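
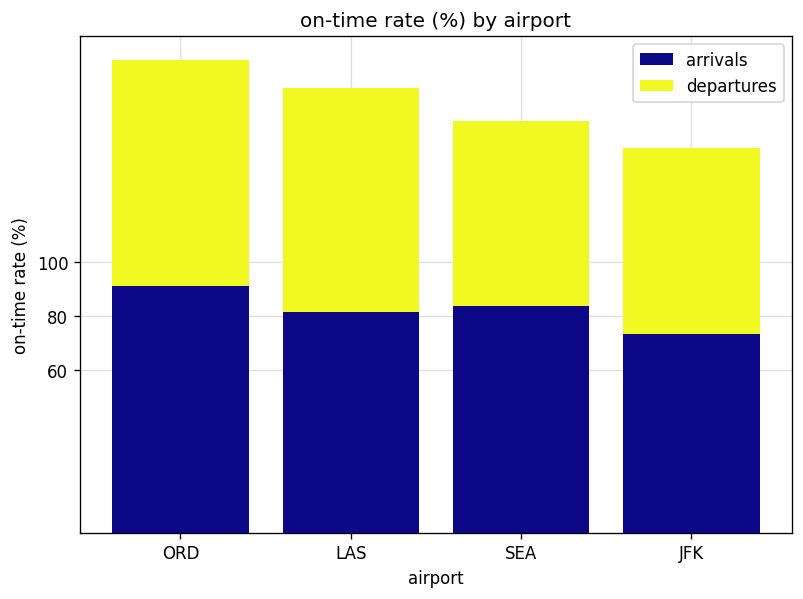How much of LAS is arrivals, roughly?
≈ 80

arrivals top ≈ 80, bottom ≈ 0; segment ≈ 80.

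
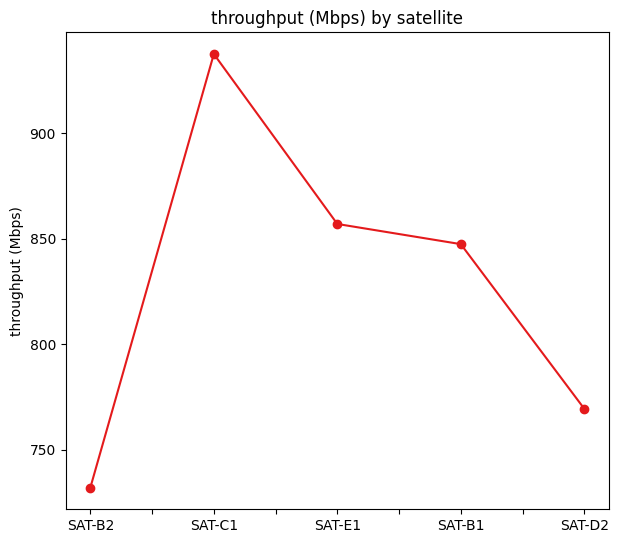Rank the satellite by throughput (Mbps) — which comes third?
SAT-B1

Top 4: SAT-C1 ≈ 940, SAT-E1 ≈ 860, SAT-B1 ≈ 840, SAT-D2 ≈ 760.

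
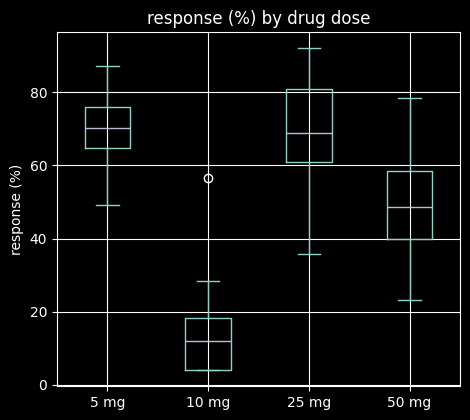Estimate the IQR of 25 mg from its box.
Q3 ≈ 80, Q1 ≈ 60; IQR ≈ 20.

≈ 20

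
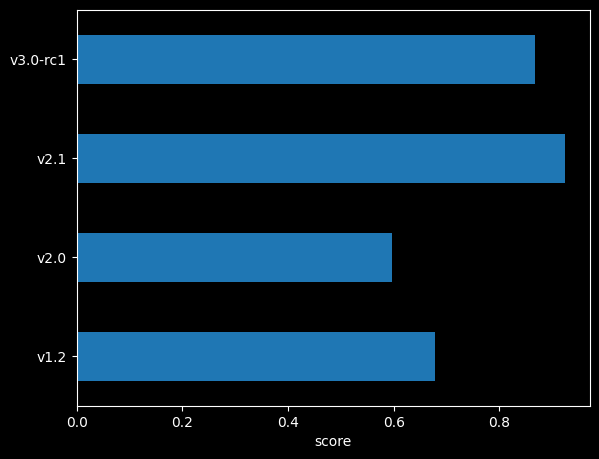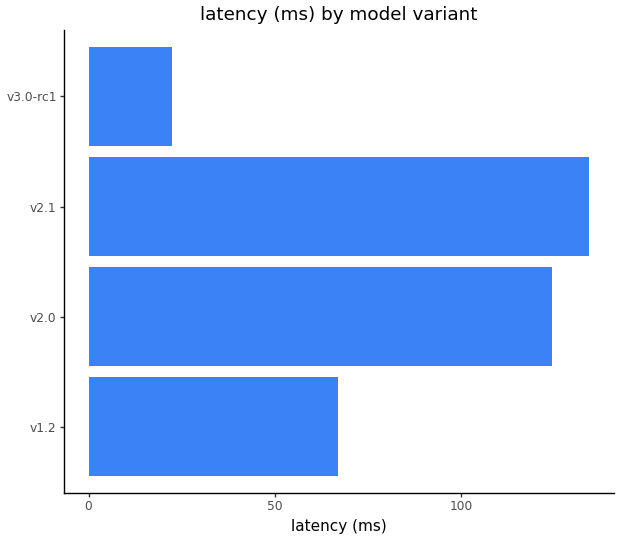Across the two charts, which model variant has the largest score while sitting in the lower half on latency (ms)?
v3.0-rc1

Chart 2 median latency (ms) ≈ 100; below-median model variants: v1.2, v3.0-rc1. Among those, v3.0-rc1 has the highest score (≈ 0.9).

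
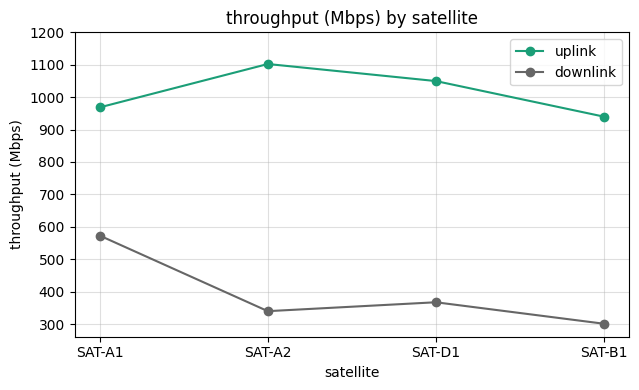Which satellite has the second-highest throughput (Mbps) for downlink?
Top 3 for downlink: SAT-A1 ≈ 600, SAT-D1 ≈ 400, SAT-A2 ≈ 300.

SAT-D1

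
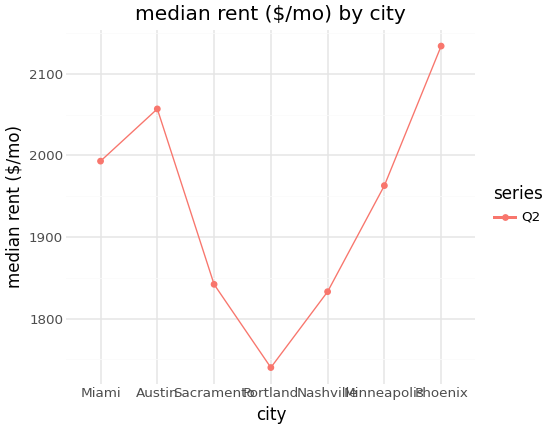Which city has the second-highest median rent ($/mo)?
Top 3: Phoenix ≈ 2150, Austin ≈ 2050, Miami ≈ 2000.

Austin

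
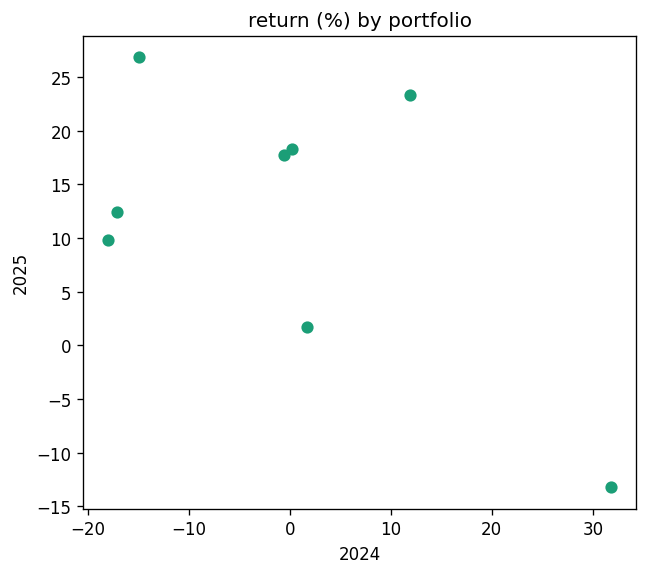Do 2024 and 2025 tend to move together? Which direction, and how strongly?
negative, moderate

Points are negatively correlated; moderate (|r| ≈ 0.6).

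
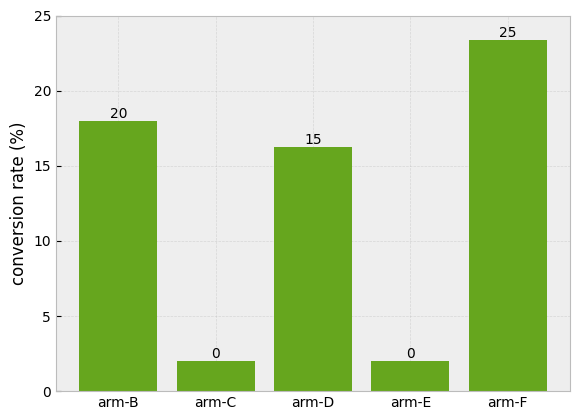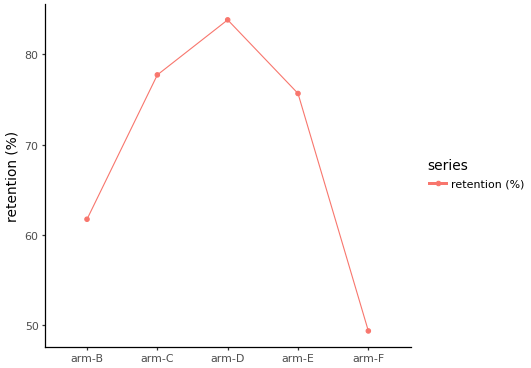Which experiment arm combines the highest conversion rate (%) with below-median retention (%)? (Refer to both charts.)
Chart 2 median retention (%) ≈ 80; below-median experiment arms: arm-B, arm-F. Among those, arm-F has the highest conversion rate (%) (≈ 25).

arm-F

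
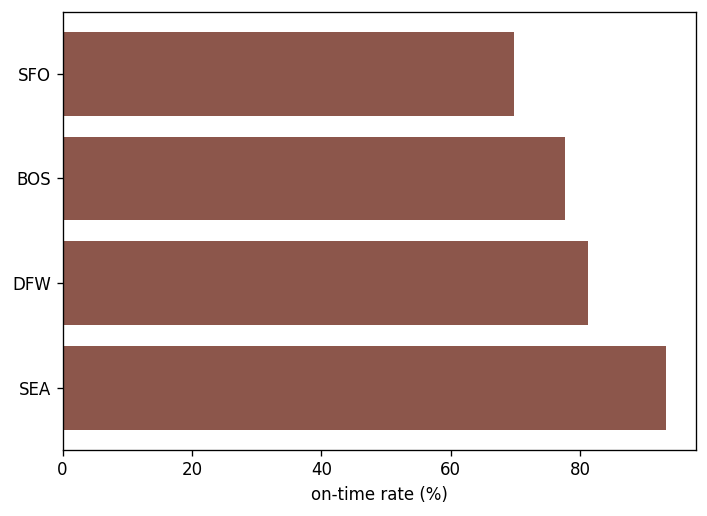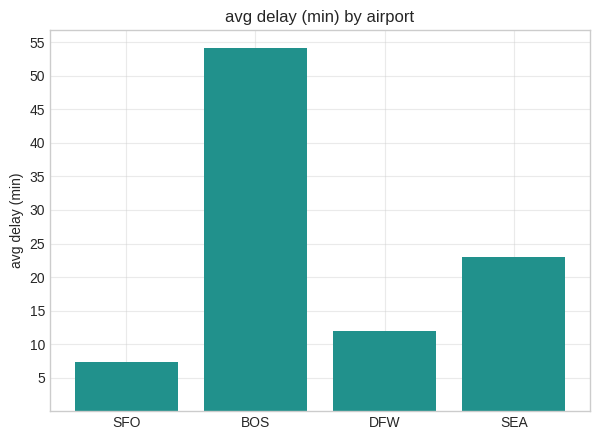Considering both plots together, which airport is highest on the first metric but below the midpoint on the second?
Chart 2 median avg delay (min) ≈ 15; below-median airports: SFO, DFW. Among those, DFW has the highest on-time rate (%) (≈ 80).

DFW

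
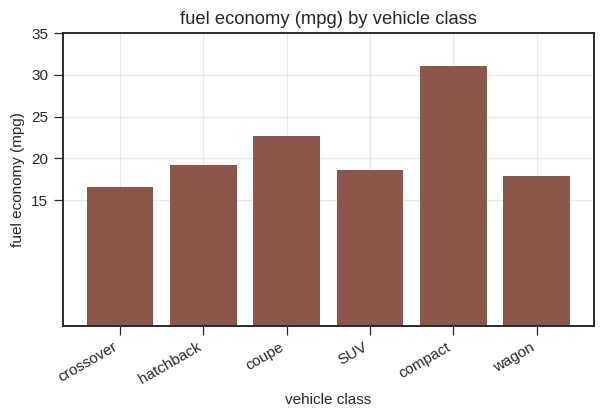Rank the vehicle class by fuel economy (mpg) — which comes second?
Top 3: compact ≈ 30, coupe ≈ 25, hatchback ≈ 20.

coupe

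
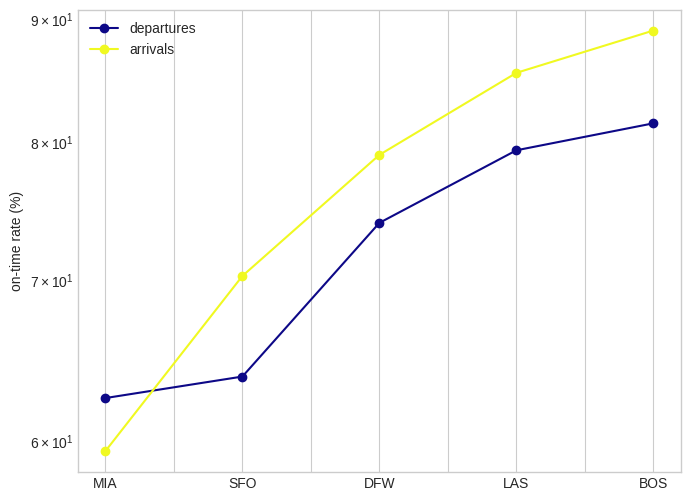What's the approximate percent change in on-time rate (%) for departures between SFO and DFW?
≈ +15.4%

SFO ≈ 65, DFW ≈ 75; (75 − 65) / 65 ≈ +15.4%.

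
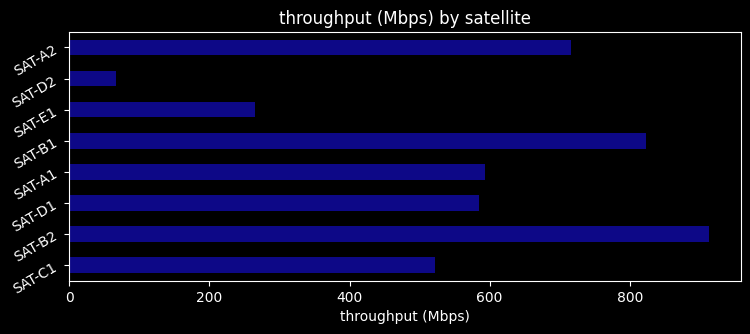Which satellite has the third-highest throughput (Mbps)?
Top 4: SAT-B2 ≈ 900, SAT-B1 ≈ 800, SAT-A2 ≈ 700, SAT-A1 ≈ 600.

SAT-A2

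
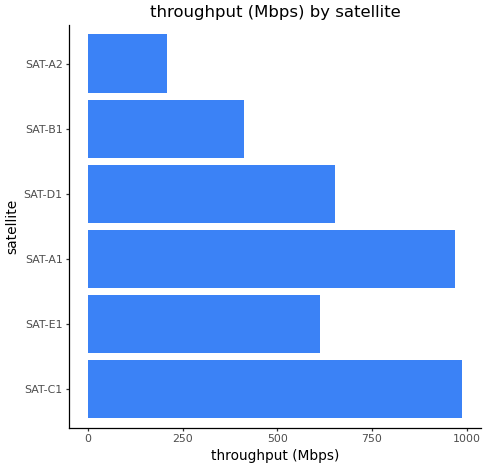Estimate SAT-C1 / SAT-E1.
SAT-C1 ≈ 1000, SAT-E1 ≈ 600; 1000/600 ≈ 1.67.

≈ 1.67×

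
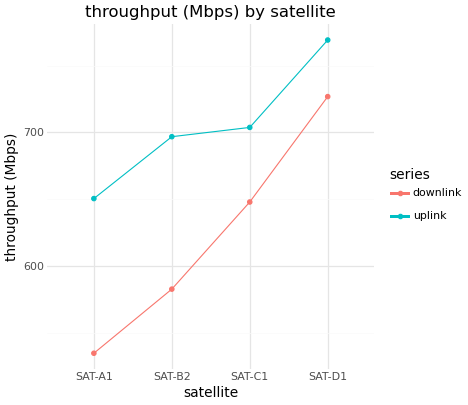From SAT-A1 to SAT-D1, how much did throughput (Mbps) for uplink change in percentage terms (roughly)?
≈ +15.2%

SAT-A1 ≈ 660, SAT-D1 ≈ 760; (760 − 660) / 660 ≈ +15.2%.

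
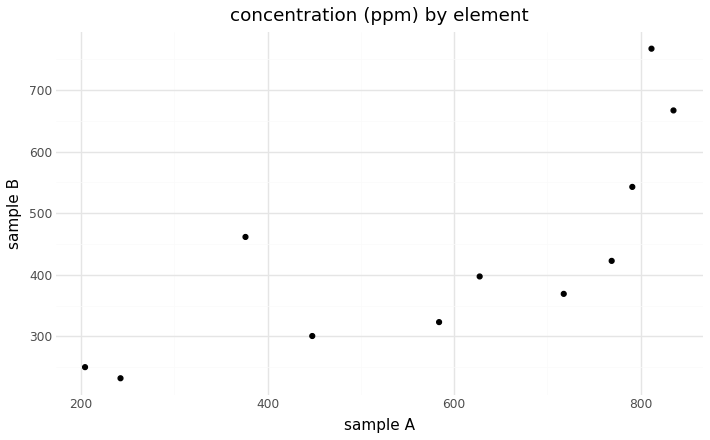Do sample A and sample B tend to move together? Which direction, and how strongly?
Points are positively correlated; strong (|r| ≈ 0.8).

positive, strong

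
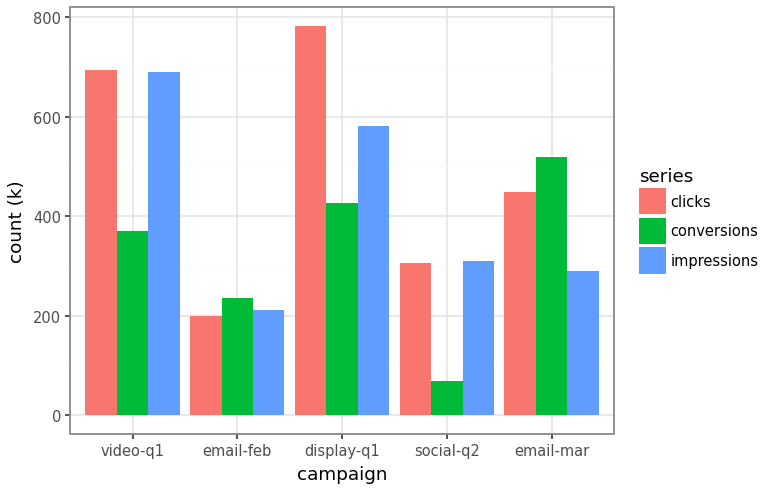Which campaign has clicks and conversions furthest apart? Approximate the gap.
display-q1: clicks ≈ 800, conversions ≈ 400 → gap ≈ 400. Next-largest (video-q1) is only ≈ 300.

display-q1, ≈ 400 k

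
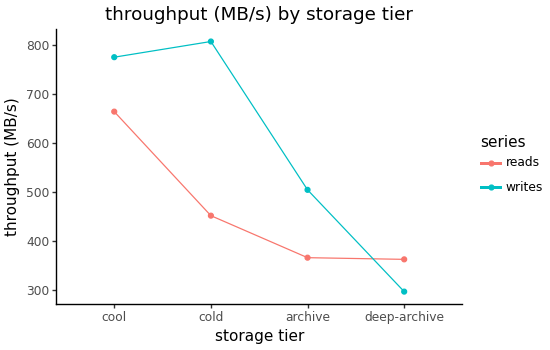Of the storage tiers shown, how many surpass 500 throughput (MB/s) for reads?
1

Above 500: cool.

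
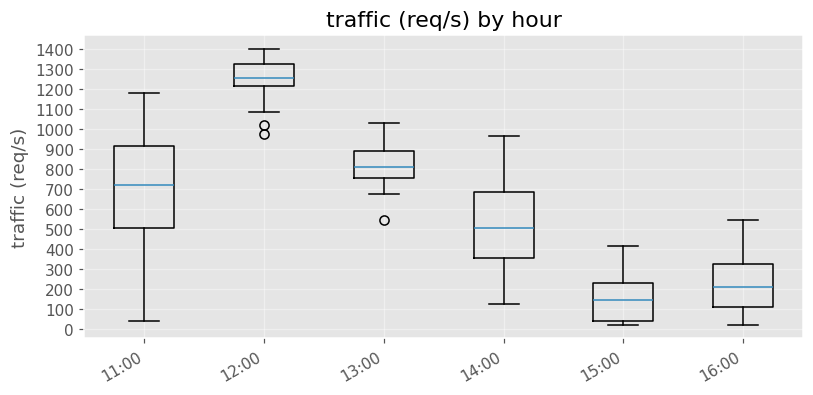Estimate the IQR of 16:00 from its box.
≈ 200

Q3 ≈ 300, Q1 ≈ 100; IQR ≈ 200.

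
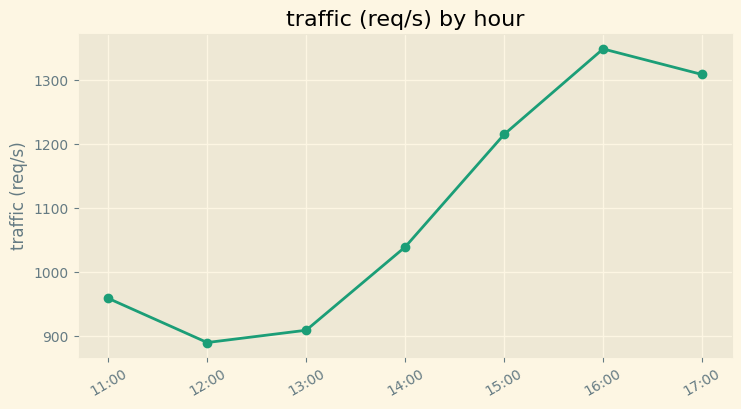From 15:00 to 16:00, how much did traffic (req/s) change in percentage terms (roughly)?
15:00 ≈ 1200, 16:00 ≈ 1350; (1350 − 1200) / 1200 ≈ +12.5%.

≈ +12.5%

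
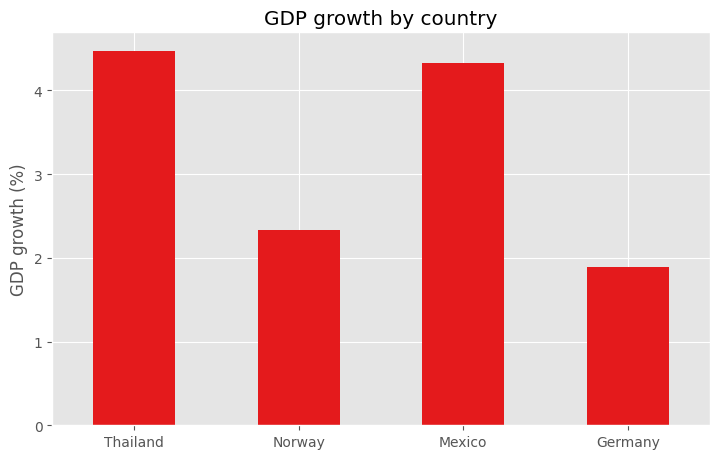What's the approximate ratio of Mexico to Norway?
Mexico ≈ 4.5, Norway ≈ 2.5; 4.5/2.5 ≈ 1.8.

≈ 1.8×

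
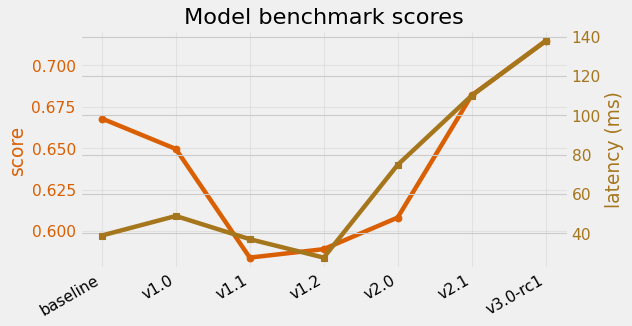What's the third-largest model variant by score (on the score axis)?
baseline

Top 4 (on the score axis): v3.0-rc1 ≈ 0.72, v2.1 ≈ 0.68, baseline ≈ 0.66, v1.0 ≈ 0.64.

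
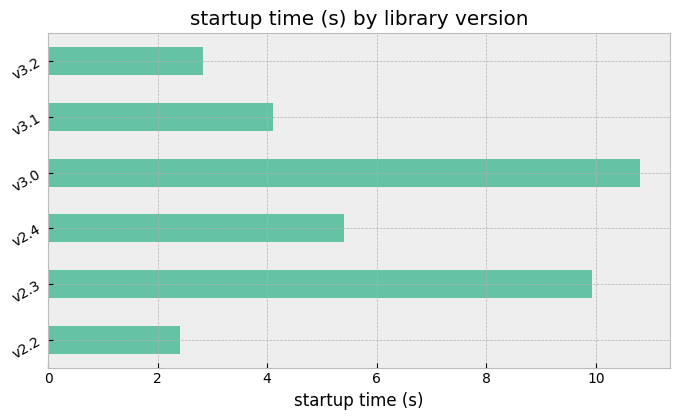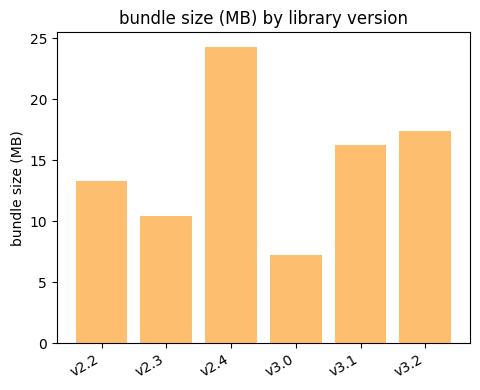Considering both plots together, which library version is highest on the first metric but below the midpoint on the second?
Chart 2 median bundle size (MB) ≈ 15; below-median library versions: v2.2, v2.3, v3.0. Among those, v3.0 has the highest startup time (s) (≈ 11).

v3.0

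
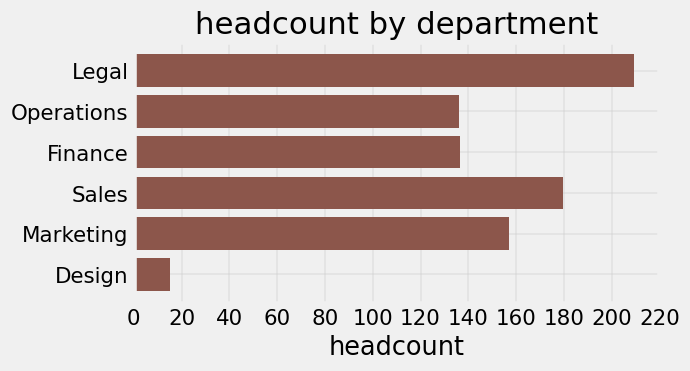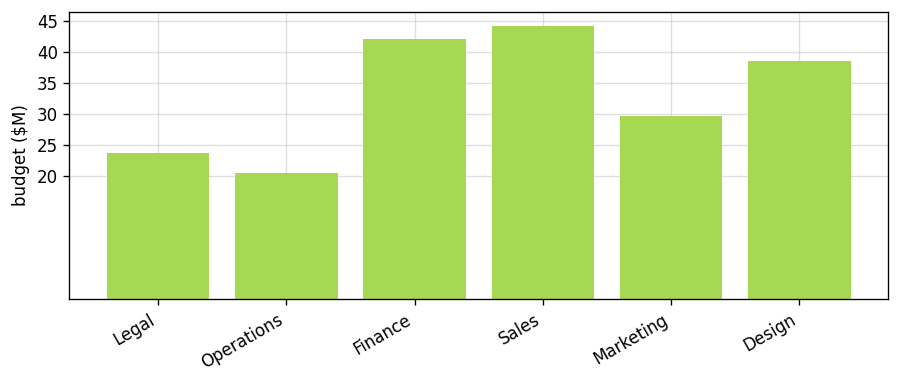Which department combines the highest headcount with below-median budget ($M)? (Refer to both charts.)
Chart 2 median budget ($M) ≈ 35; below-median departments: Legal, Operations, Marketing. Among those, Legal has the highest headcount (≈ 200).

Legal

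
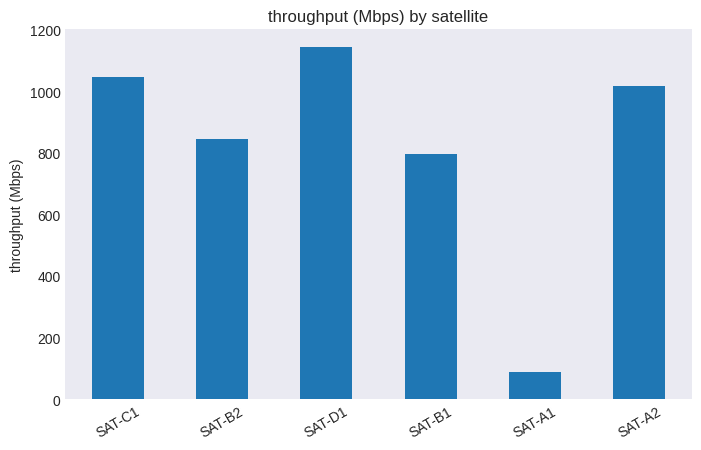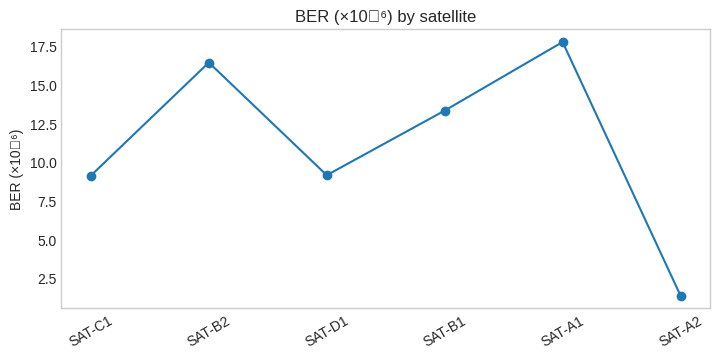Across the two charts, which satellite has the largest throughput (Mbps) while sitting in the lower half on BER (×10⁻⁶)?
Chart 2 median BER (×10⁻⁶) ≈ 12; below-median satellites: SAT-C1, SAT-D1, SAT-A2. Among those, SAT-D1 has the highest throughput (Mbps) (≈ 1200).

SAT-D1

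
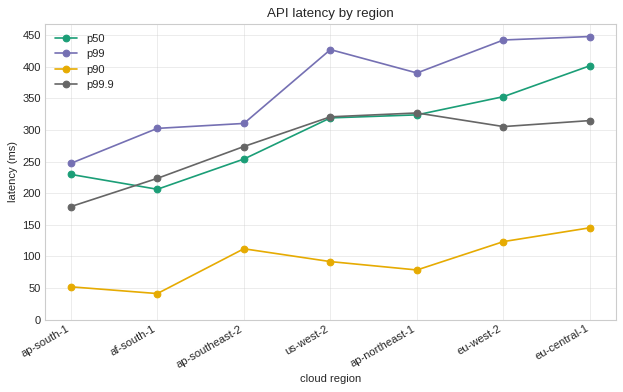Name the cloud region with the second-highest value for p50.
eu-west-2

Top 3 for p50: eu-central-1 ≈ 400, eu-west-2 ≈ 350, ap-northeast-1 ≈ 300.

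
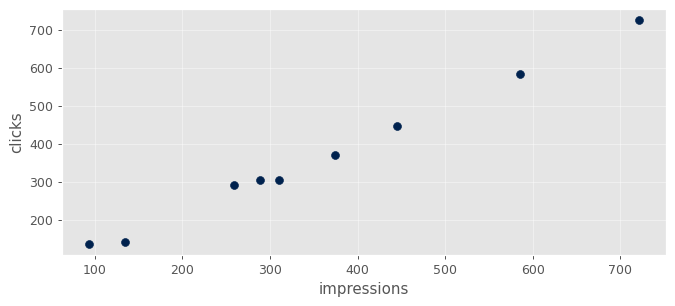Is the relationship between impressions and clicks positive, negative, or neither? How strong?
positive, strong

Points are positively correlated; strong (|r| ≈ 1.0).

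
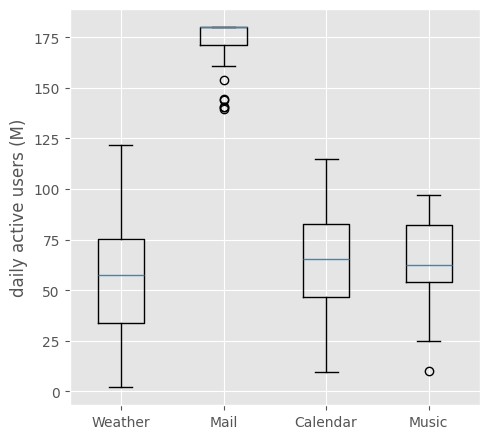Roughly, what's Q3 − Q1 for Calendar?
Q3 ≈ 80, Q1 ≈ 50; IQR ≈ 30.

≈ 30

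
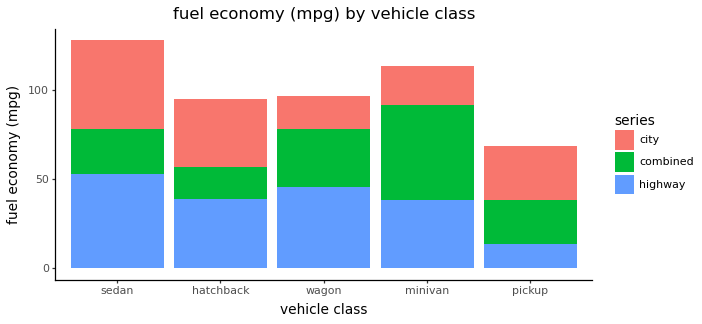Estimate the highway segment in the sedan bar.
highway top ≈ 60, bottom ≈ 0; segment ≈ 60.

≈ 60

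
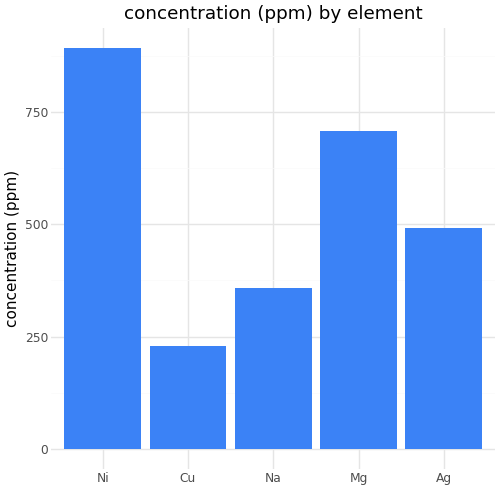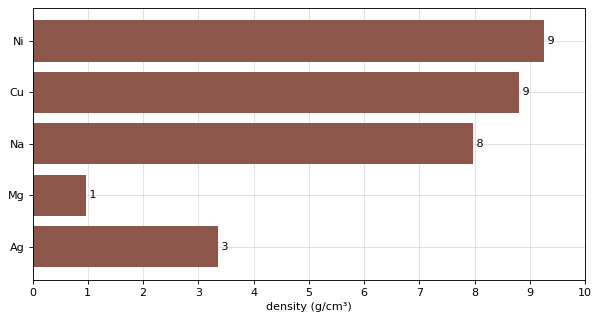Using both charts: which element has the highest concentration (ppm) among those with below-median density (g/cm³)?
Mg

Chart 2 median density (g/cm³) ≈ 8; below-median elements: Mg, Ag. Among those, Mg has the highest concentration (ppm) (≈ 700).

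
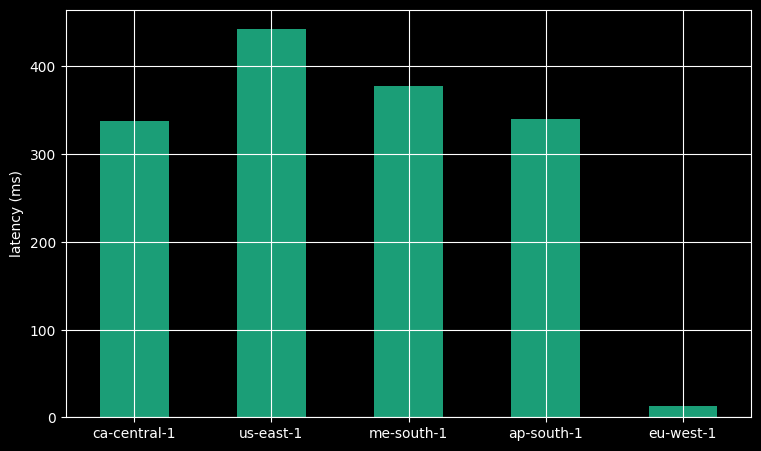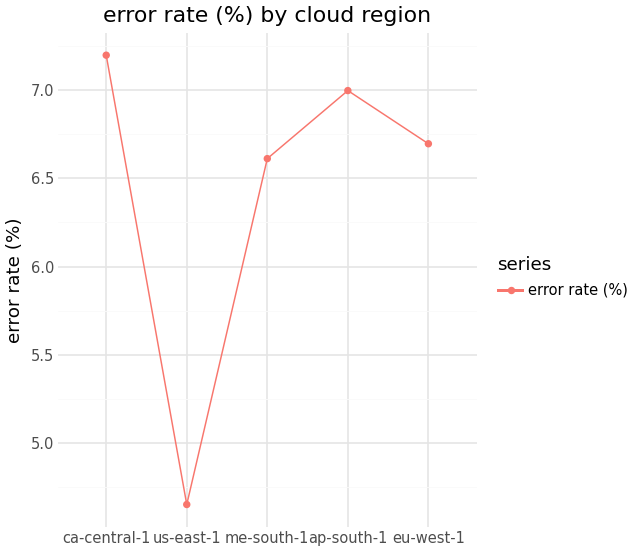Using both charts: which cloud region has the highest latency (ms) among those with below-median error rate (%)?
Chart 2 median error rate (%) ≈ 7; below-median cloud regions: us-east-1, me-south-1. Among those, us-east-1 has the highest latency (ms) (≈ 450).

us-east-1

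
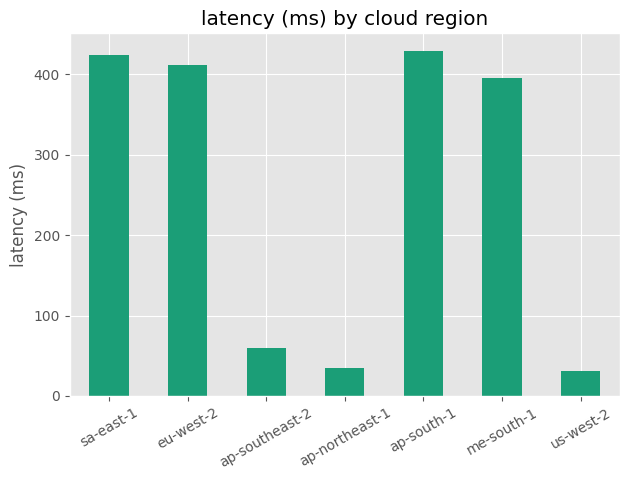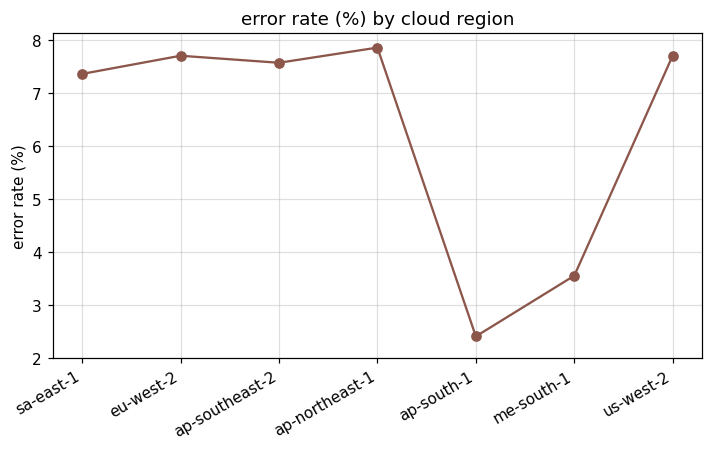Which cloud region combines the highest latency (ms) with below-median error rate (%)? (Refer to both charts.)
Chart 2 median error rate (%) ≈ 8; below-median cloud regions: sa-east-1, ap-south-1, me-south-1. Among those, ap-south-1 has the highest latency (ms) (≈ 450).

ap-south-1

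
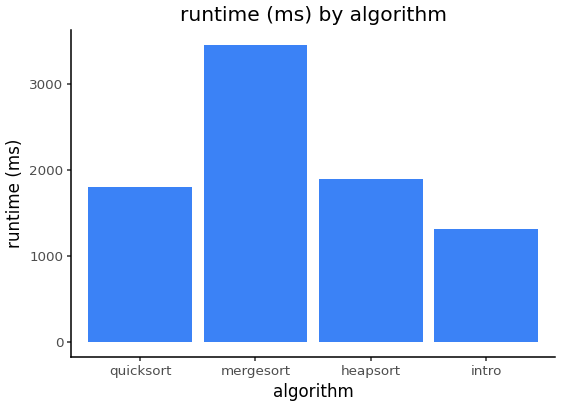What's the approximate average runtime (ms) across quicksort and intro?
(2000 + 1500) / 2 ≈ 1750.

≈ 1750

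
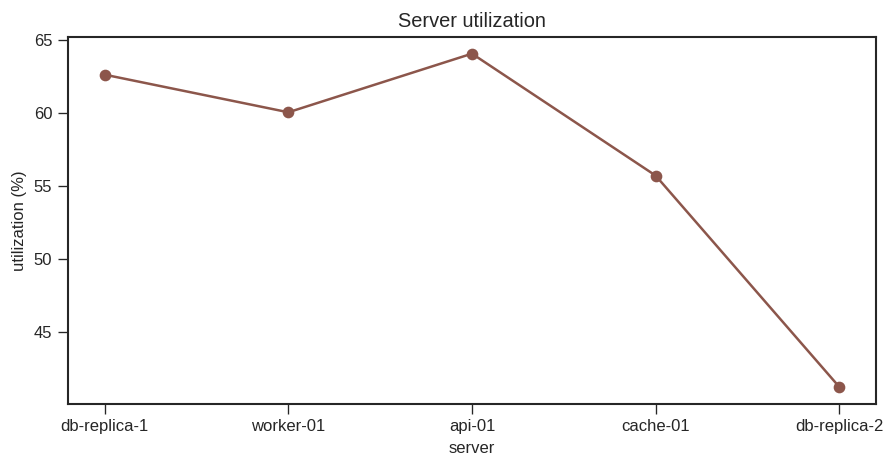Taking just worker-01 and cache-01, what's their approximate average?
(60 + 56) / 2 ≈ 58.

≈ 58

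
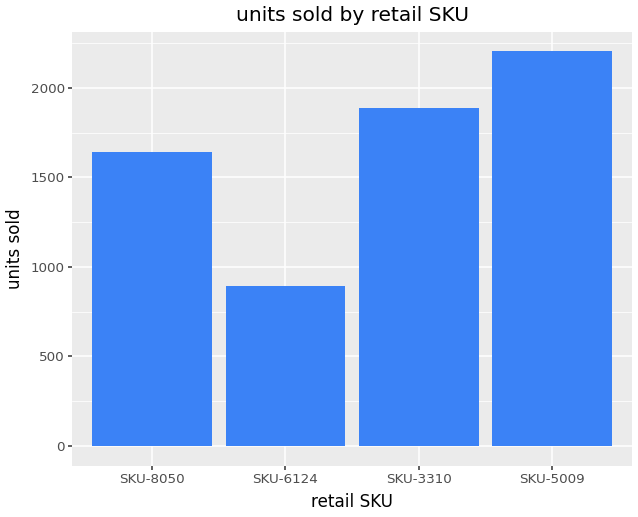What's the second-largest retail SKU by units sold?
SKU-3310

Top 3: SKU-5009 ≈ 2200, SKU-3310 ≈ 1800, SKU-8050 ≈ 1600.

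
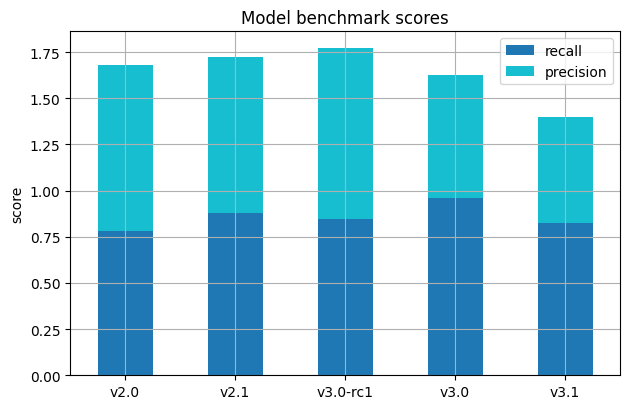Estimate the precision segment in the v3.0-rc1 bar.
precision top ≈ 1.8, bottom ≈ 0.8; segment ≈ 1.0.

≈ 1.0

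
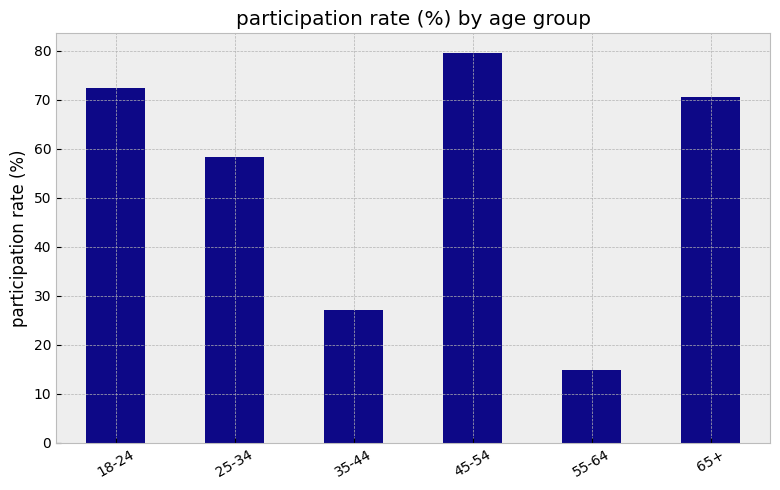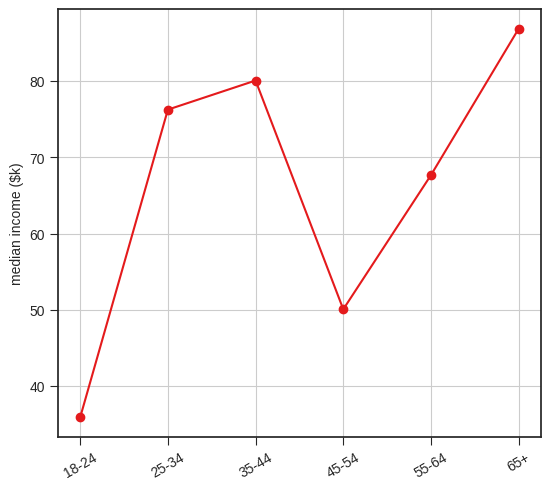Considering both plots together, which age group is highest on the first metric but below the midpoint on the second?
45-54

Chart 2 median median income ($k) ≈ 70; below-median age groups: 18-24, 45-54, 55-64. Among those, 45-54 has the highest participation rate (%) (≈ 80).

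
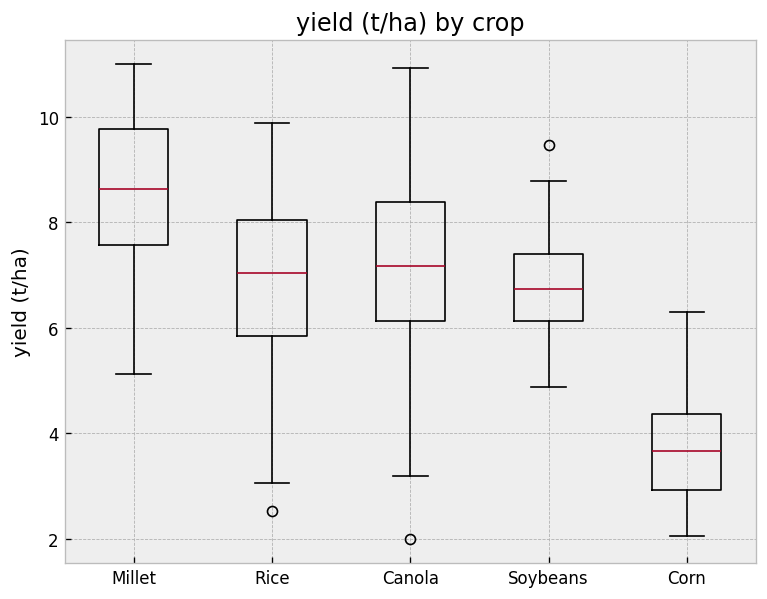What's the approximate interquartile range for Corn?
Q3 ≈ 4.5, Q1 ≈ 3.0; IQR ≈ 1.5.

≈ 1.5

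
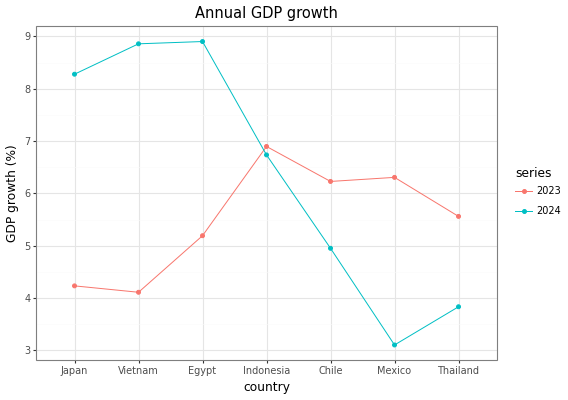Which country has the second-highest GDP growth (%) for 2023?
Mexico

Top 3 for 2023: Indonesia ≈ 7.0, Mexico ≈ 6.5, Chile ≈ 6.0.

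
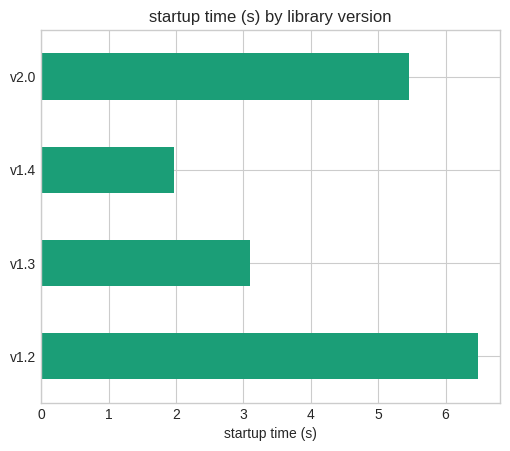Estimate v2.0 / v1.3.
v2.0 ≈ 5, v1.3 ≈ 3; 5/3 ≈ 1.67.

≈ 1.67×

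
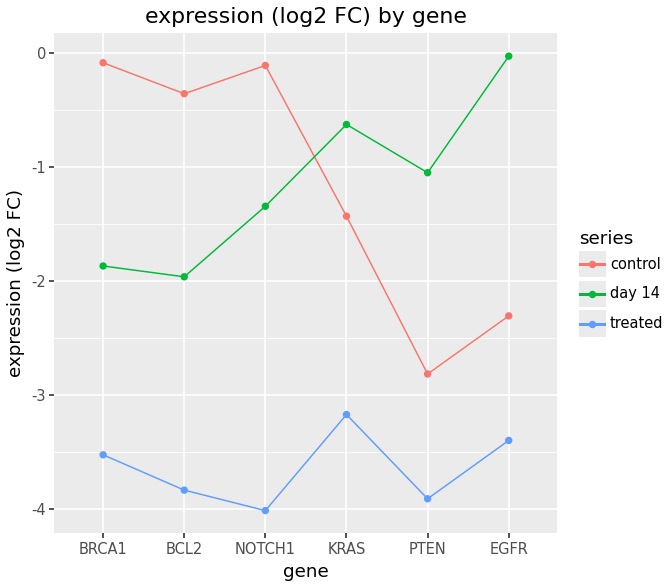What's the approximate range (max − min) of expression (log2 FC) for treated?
Max KRAS ≈ -3.0, min NOTCH1 ≈ -4.0; range ≈ 1.0.

≈ 1.0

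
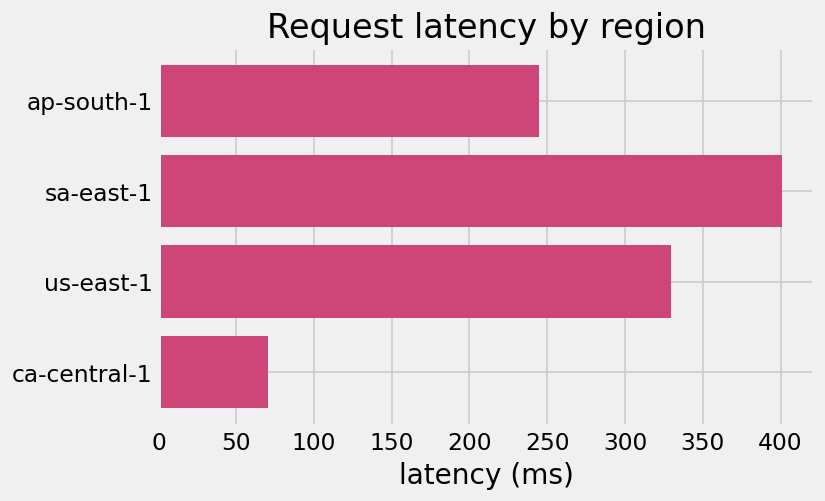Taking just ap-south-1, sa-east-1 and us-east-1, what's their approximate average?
≈ 333

(250 + 400 + 350) / 3 ≈ 333.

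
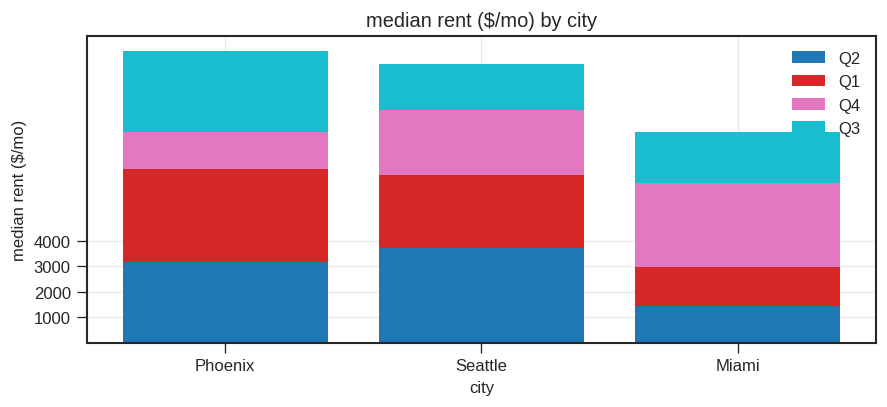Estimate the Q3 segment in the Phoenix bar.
≈ 3000

Q3 top ≈ 11000, bottom ≈ 8000; segment ≈ 3000.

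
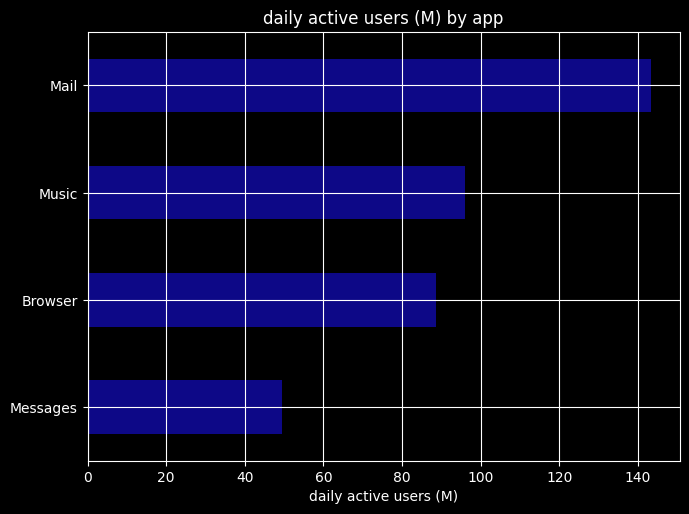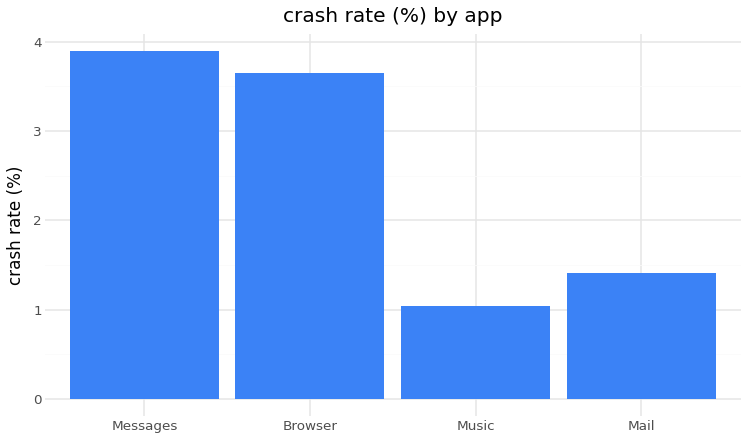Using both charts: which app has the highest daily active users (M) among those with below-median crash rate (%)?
Chart 2 median crash rate (%) ≈ 2.5; below-median apps: Music, Mail. Among those, Mail has the highest daily active users (M) (≈ 140).

Mail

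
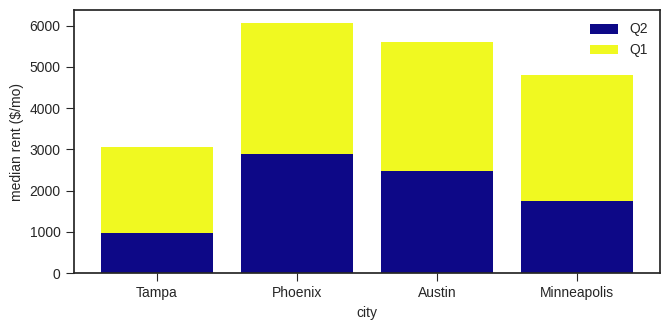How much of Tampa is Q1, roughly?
≈ 2000

Q1 top ≈ 3000, bottom ≈ 1000; segment ≈ 2000.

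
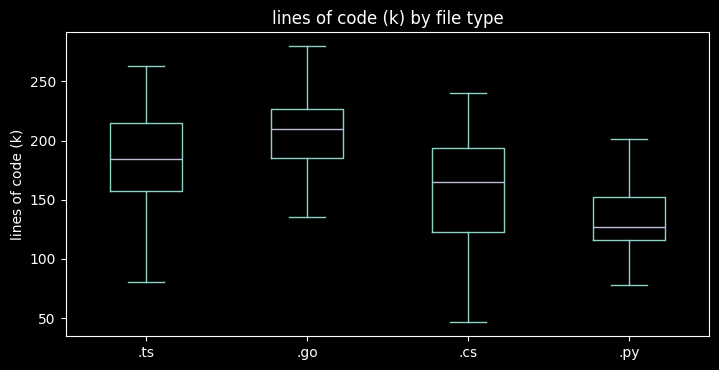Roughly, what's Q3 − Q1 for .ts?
≈ 60

Q3 ≈ 220, Q1 ≈ 160; IQR ≈ 60.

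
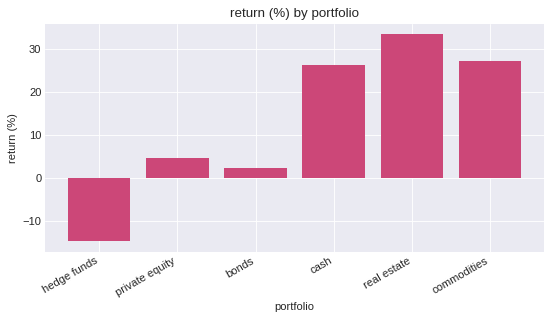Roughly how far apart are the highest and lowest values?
≈ 50

Max real estate ≈ 35, min hedge funds ≈ -15; range ≈ 50.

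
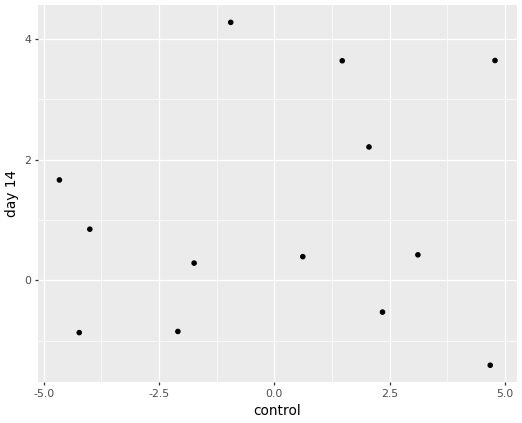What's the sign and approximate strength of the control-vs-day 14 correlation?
Points are roughly uncorrelated; weak (|r| ≈ 0.1).

no clear correlation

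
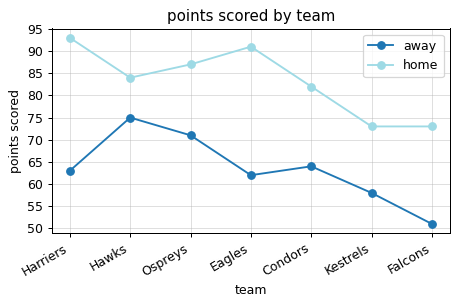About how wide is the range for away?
≈ 25

Max Hawks ≈ 75, min Falcons ≈ 50; range ≈ 25.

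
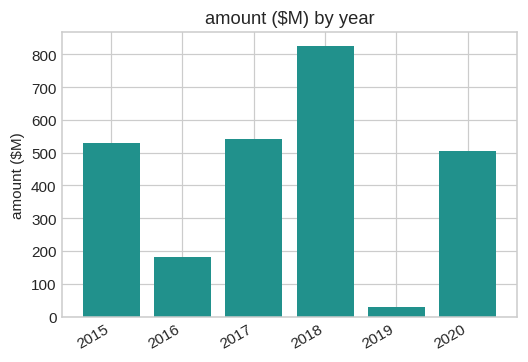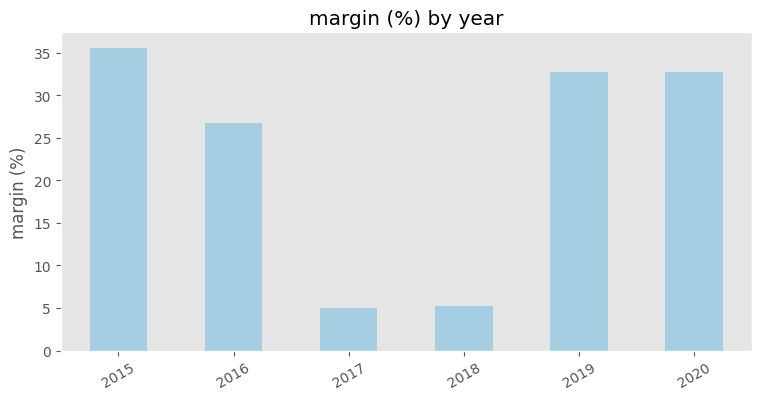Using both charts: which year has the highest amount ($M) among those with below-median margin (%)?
Chart 2 median margin (%) ≈ 30; below-median years: 2016, 2017, 2018. Among those, 2018 has the highest amount ($M) (≈ 800).

2018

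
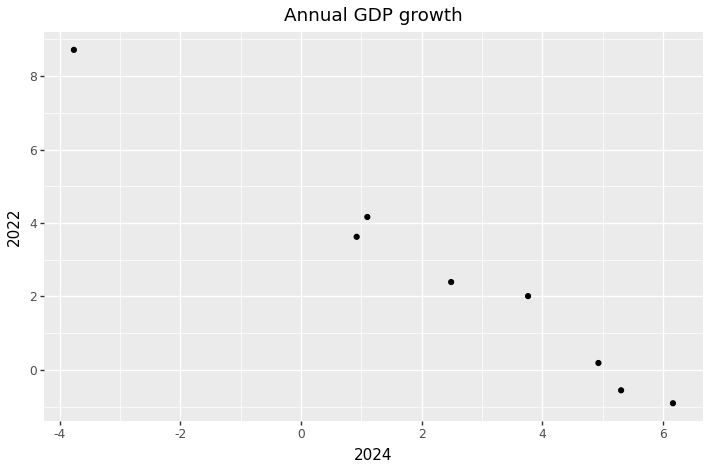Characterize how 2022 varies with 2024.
Points are negatively correlated; strong (|r| ≈ 1.0).

negative, strong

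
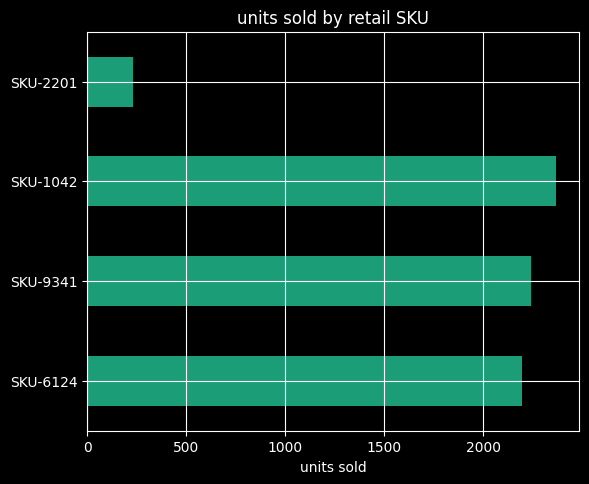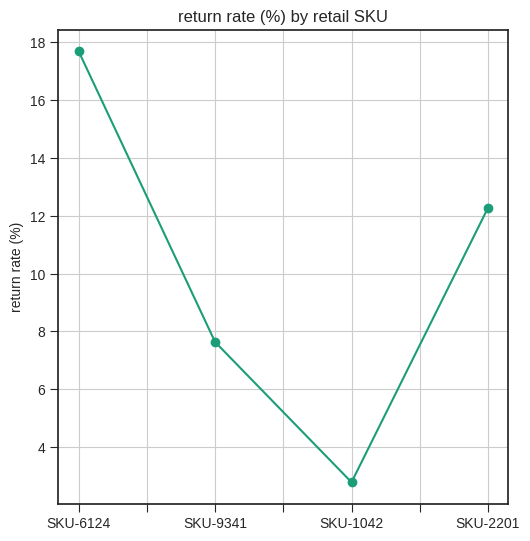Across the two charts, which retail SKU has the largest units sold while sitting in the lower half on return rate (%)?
SKU-1042

Chart 2 median return rate (%) ≈ 10; below-median retail SKUs: SKU-9341, SKU-1042. Among those, SKU-1042 has the highest units sold (≈ 2500).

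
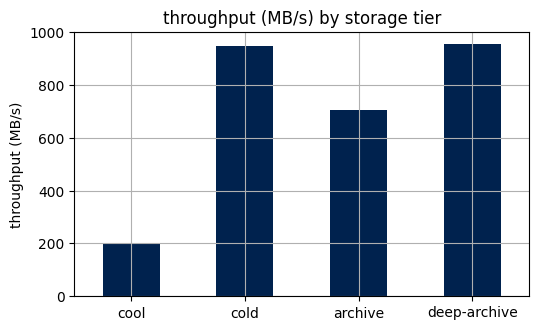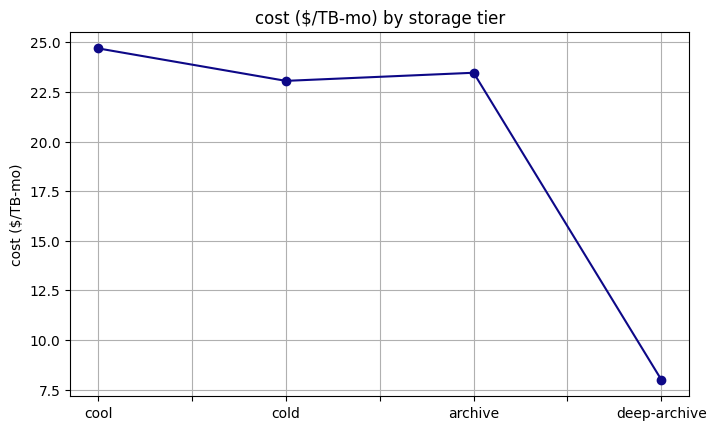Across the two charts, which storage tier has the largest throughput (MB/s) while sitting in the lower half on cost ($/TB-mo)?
Chart 2 median cost ($/TB-mo) ≈ 25; below-median storage tiers: cold, deep-archive. Among those, deep-archive has the highest throughput (MB/s) (≈ 1000).

deep-archive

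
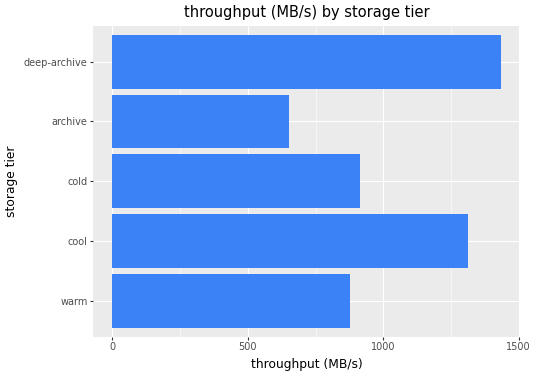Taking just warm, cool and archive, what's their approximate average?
≈ 933

(800 + 1400 + 600) / 3 ≈ 933.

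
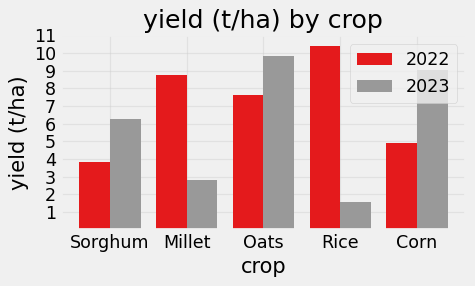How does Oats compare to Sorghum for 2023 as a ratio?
Oats ≈ 10, Sorghum ≈ 6; 10/6 ≈ 1.67.

≈ 1.67×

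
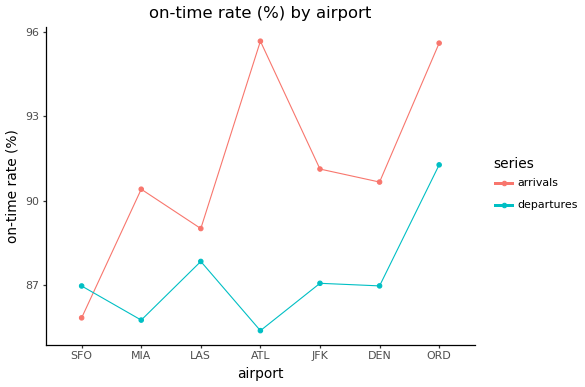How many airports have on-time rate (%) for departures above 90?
1

Above 90: ORD.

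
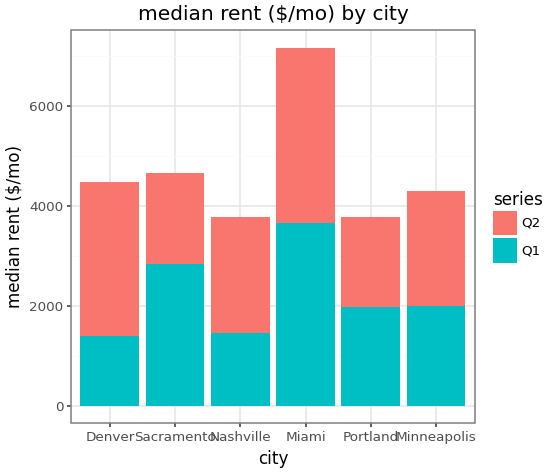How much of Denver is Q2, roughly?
≈ 3000

Q2 top ≈ 4000, bottom ≈ 1000; segment ≈ 3000.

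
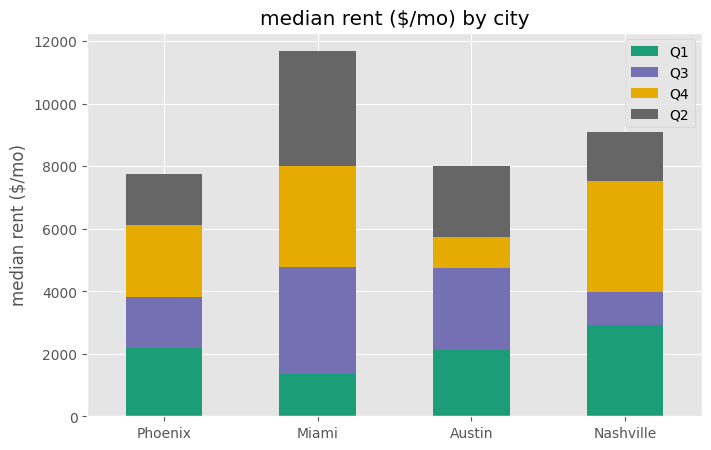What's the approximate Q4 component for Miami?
Q4 top ≈ 8000, bottom ≈ 5000; segment ≈ 3000.

≈ 3000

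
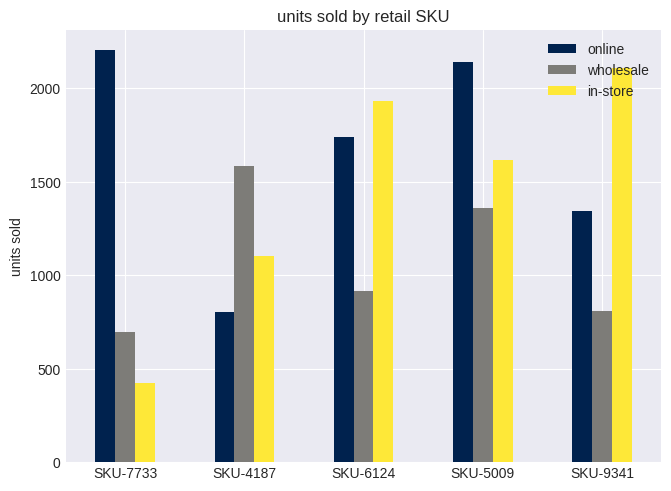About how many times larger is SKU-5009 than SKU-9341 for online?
SKU-5009 ≈ 2200, SKU-9341 ≈ 1400; 2200/1400 ≈ 1.57.

≈ 1.57×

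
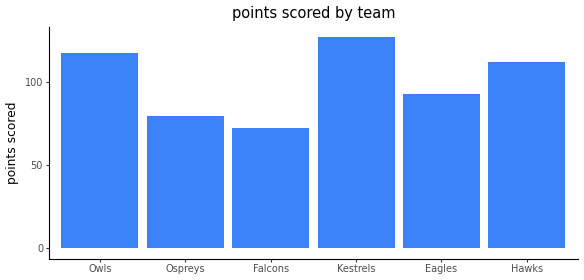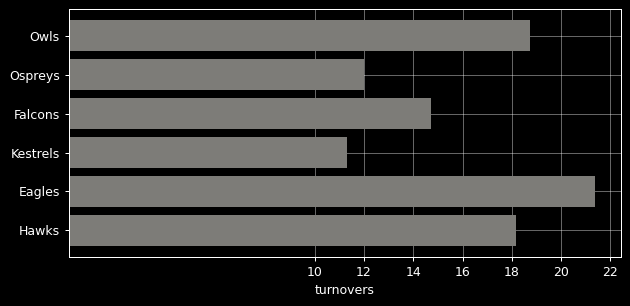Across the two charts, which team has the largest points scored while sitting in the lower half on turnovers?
Kestrels

Chart 2 median turnovers ≈ 16; below-median teams: Ospreys, Falcons, Kestrels. Among those, Kestrels has the highest points scored (≈ 120).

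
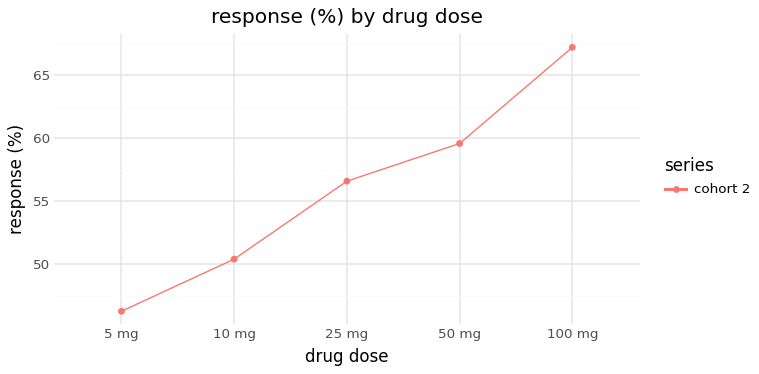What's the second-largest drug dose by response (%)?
50 mg

Top 3: 100 mg ≈ 68, 50 mg ≈ 60, 25 mg ≈ 56.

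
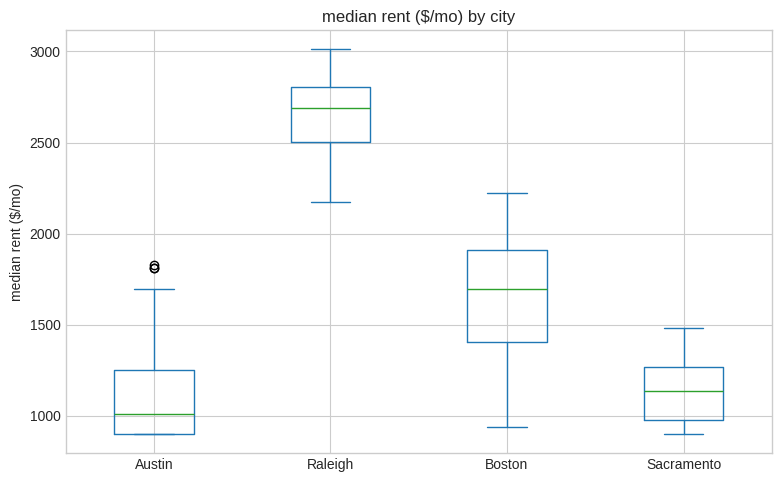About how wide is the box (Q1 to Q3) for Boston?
≈ 600

Q3 ≈ 2000, Q1 ≈ 1400; IQR ≈ 600.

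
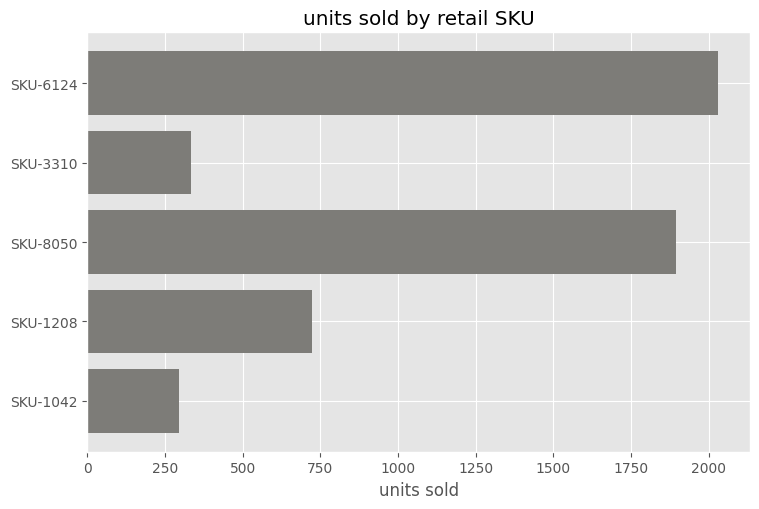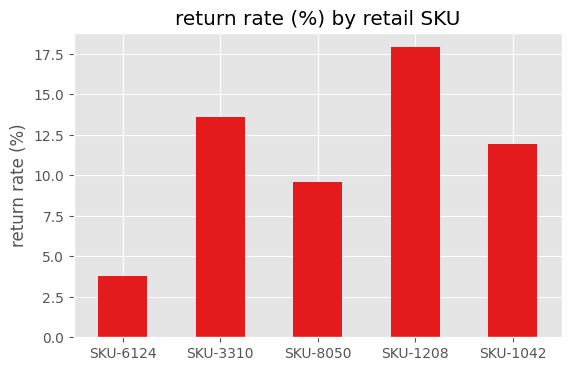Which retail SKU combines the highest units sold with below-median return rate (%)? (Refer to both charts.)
SKU-6124

Chart 2 median return rate (%) ≈ 12; below-median retail SKUs: SKU-6124, SKU-8050. Among those, SKU-6124 has the highest units sold (≈ 2000).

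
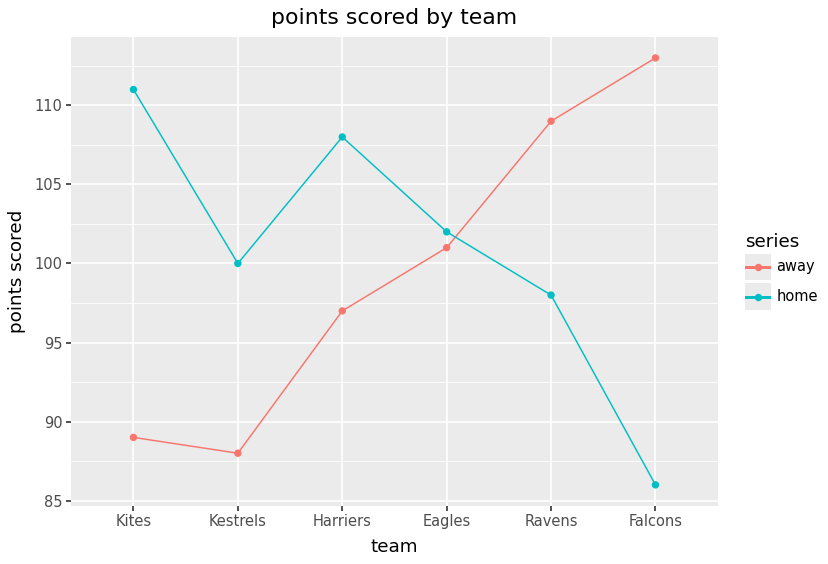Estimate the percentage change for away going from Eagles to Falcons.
≈ +15%

Eagles ≈ 100, Falcons ≈ 115; (115 − 100) / 100 ≈ +15%.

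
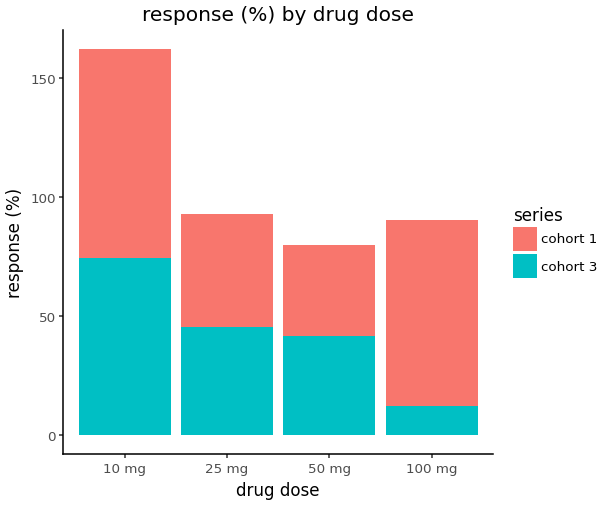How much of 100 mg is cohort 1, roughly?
cohort 1 top ≈ 100, bottom ≈ 20; segment ≈ 80.

≈ 80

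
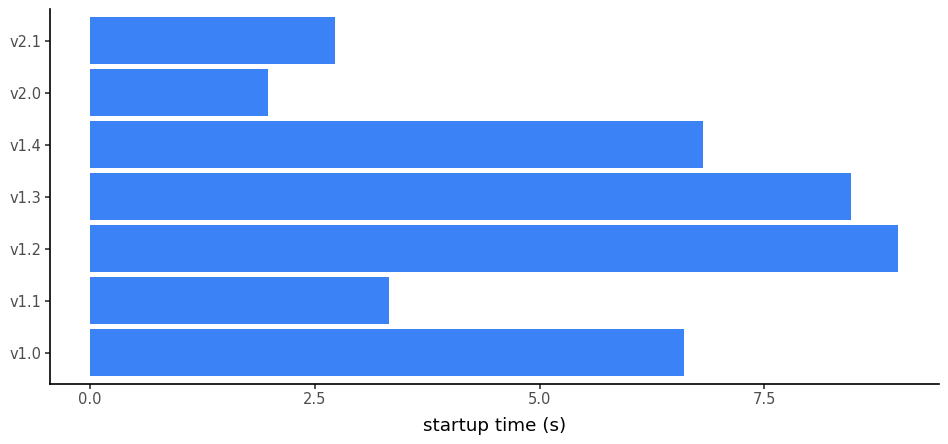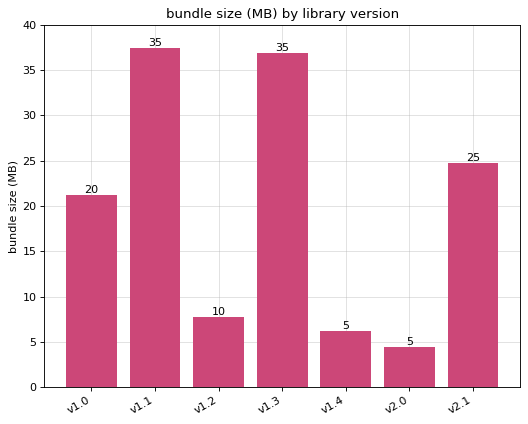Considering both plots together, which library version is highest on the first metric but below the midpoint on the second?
v1.2

Chart 2 median bundle size (MB) ≈ 20; below-median library versions: v1.2, v1.4, v2.0. Among those, v1.2 has the highest startup time (s) (≈ 9).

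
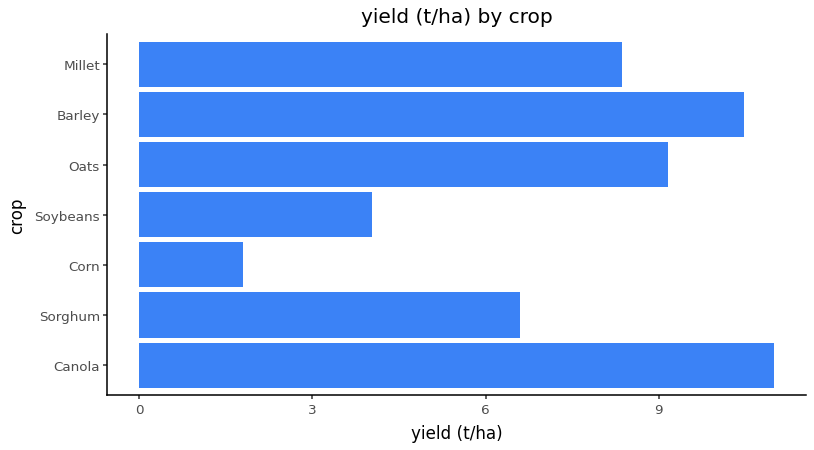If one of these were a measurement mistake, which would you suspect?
Corn

Corn ≈ 2; the rest sit between ≈ 4 and ≈ 11.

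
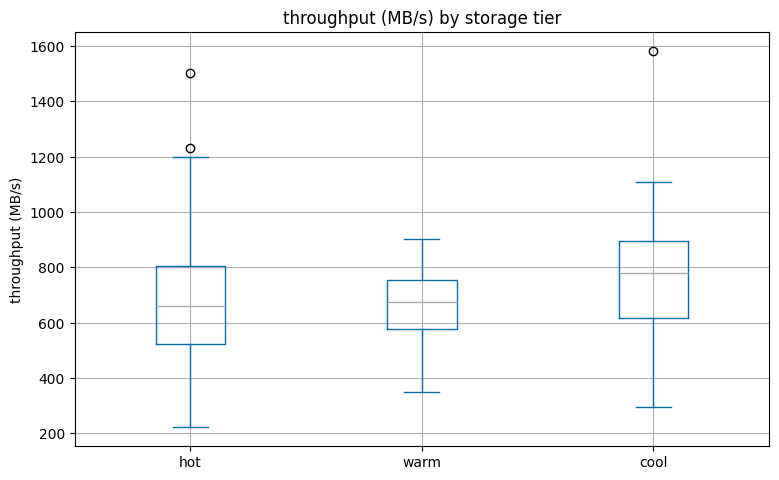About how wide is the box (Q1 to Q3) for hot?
≈ 280

Q3 ≈ 800, Q1 ≈ 520; IQR ≈ 280.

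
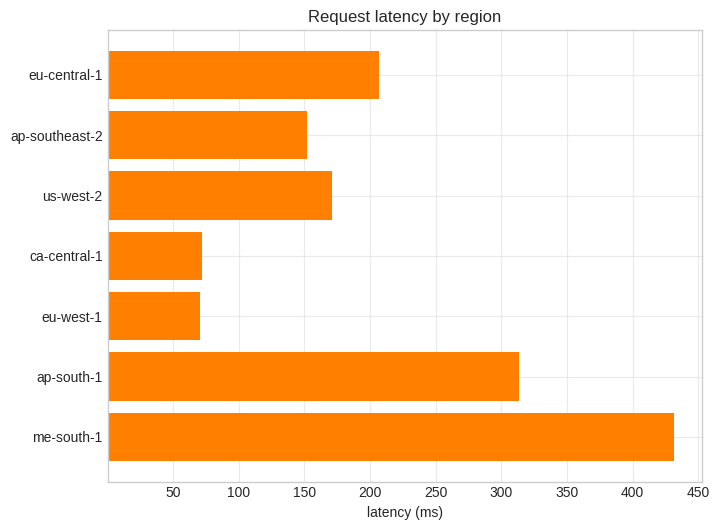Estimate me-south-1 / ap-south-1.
me-south-1 ≈ 450, ap-south-1 ≈ 300; 450/300 ≈ 1.5.

≈ 1.5×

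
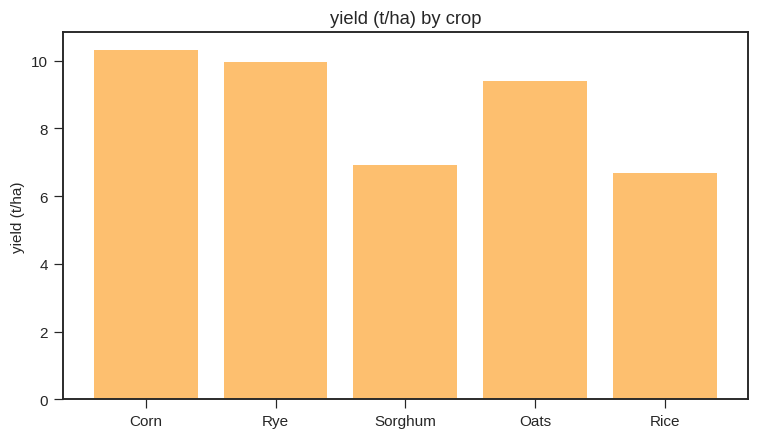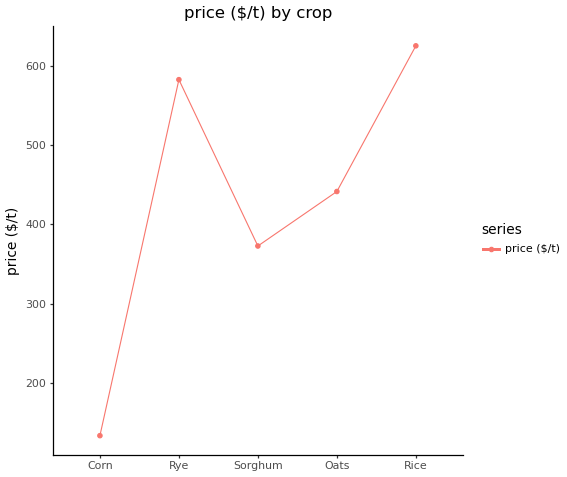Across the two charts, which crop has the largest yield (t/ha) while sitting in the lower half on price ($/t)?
Corn

Chart 2 median price ($/t) ≈ 400; below-median crops: Corn, Sorghum. Among those, Corn has the highest yield (t/ha) (≈ 10).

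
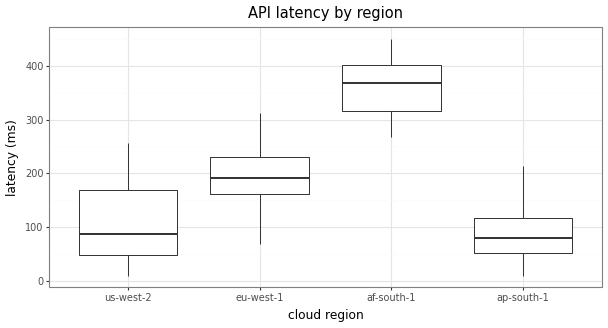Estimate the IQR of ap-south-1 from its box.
Q3 ≈ 125, Q1 ≈ 50; IQR ≈ 75.

≈ 75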